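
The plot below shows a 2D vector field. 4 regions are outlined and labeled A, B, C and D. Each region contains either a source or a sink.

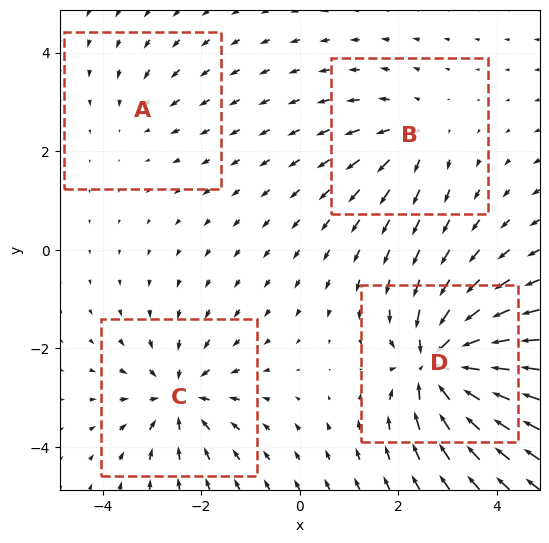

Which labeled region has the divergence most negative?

D

Divergence at each region's feature centre — A: about -2, B: about +4, C: about -5, D: about -9. Region D is most negative.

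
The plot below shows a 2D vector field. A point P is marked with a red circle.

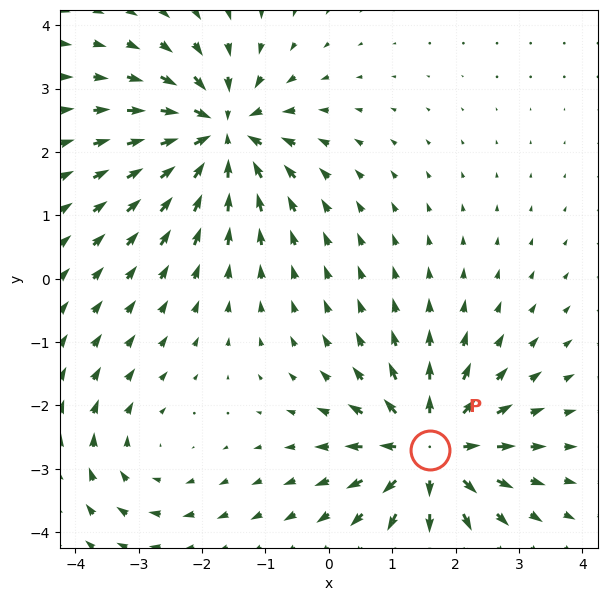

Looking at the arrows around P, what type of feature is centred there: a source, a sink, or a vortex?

source

At P (1.6, -2.7) the arrows spread outward. Divergence about +6, curl ≈0 — positive divergence with near-zero curl is a source.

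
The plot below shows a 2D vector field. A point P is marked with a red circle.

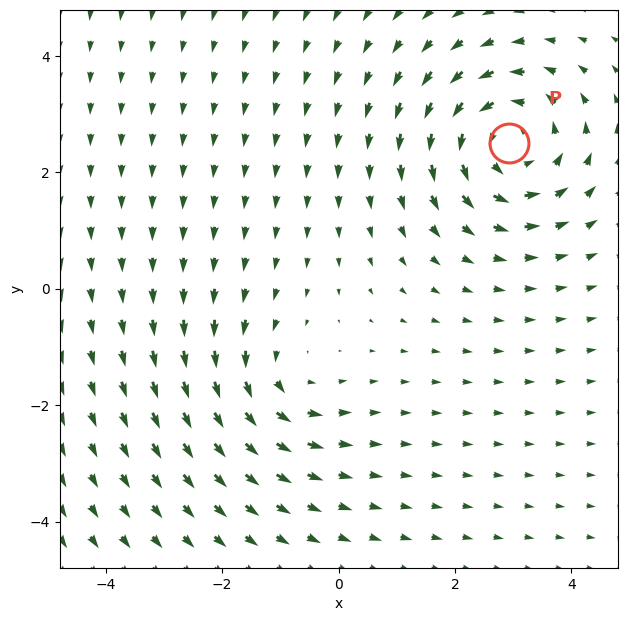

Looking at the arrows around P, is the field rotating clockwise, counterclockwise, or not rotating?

Near P at (2.9, 2.5) the arrows circulate counterclockwise. The curl (z-component) there is about +4; positive curl means counterclockwise rotation.

counterclockwise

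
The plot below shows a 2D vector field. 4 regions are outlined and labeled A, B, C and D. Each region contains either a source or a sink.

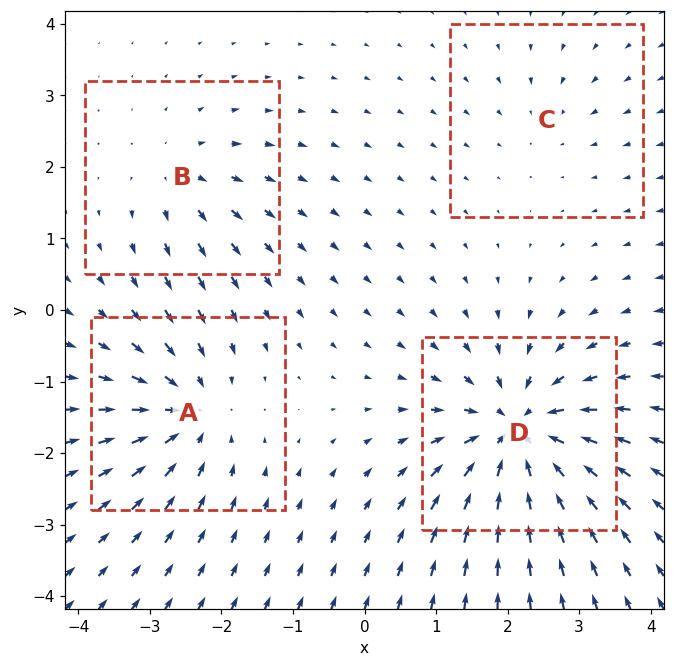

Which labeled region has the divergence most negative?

D

Divergence at each region's feature centre — A: about -6, B: about +4, C: about -3, D: about -9. Region D is most negative.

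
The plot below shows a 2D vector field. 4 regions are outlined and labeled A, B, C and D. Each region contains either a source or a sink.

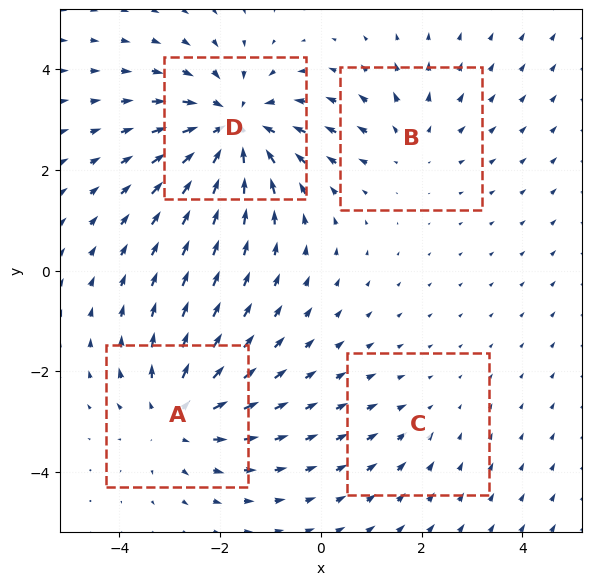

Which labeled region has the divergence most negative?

Divergence at each region's feature centre — A: about +4, B: about +3, C: about -2, D: about -6. Region D is most negative.

D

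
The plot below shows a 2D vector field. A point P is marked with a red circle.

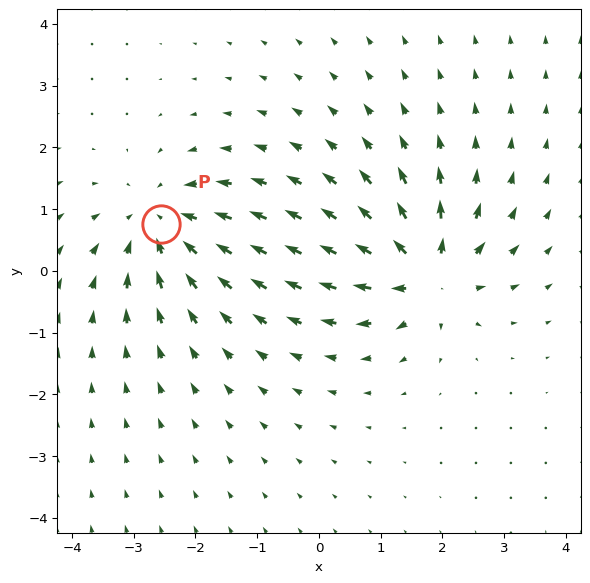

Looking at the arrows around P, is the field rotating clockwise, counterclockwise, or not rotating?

not rotating

Near P at (-2.6, 0.8) the arrows show no circulation. The curl there is ≈0.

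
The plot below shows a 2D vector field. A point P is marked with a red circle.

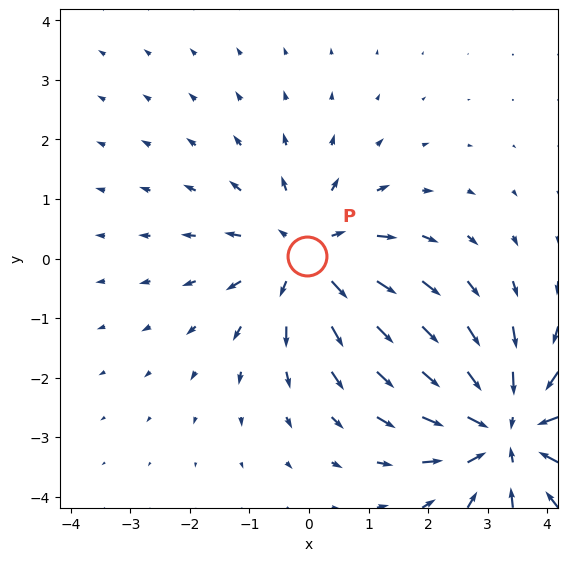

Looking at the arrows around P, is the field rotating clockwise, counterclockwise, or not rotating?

Near P at (-0.0, 0.0) the arrows show no circulation. The curl there is ≈0.

not rotating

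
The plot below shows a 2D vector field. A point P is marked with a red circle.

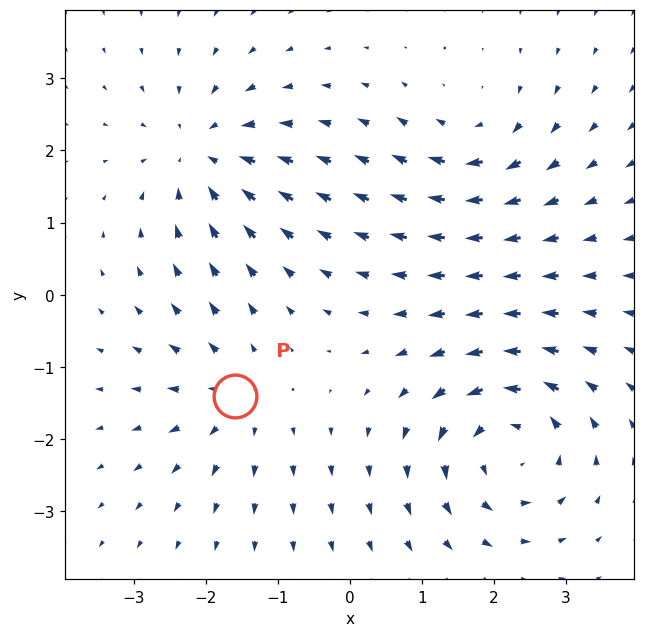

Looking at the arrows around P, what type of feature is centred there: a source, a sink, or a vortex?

source

At P (-1.6, -1.4) the arrows spread outward. Divergence about +3, curl ≈0 — positive divergence with near-zero curl is a source.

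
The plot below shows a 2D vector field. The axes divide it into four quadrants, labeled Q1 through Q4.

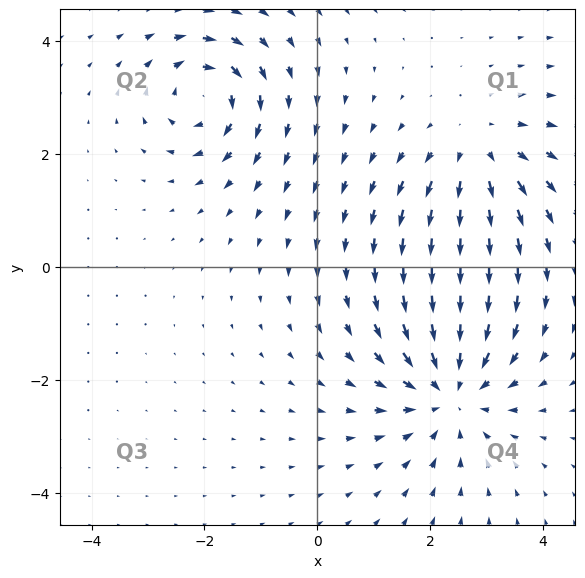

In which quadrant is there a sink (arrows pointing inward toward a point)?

Q4

The sink sits at approximately (2.4, -2.2), which lies in quadrant Q4. The divergence there is about -4, negative as expected for a sink.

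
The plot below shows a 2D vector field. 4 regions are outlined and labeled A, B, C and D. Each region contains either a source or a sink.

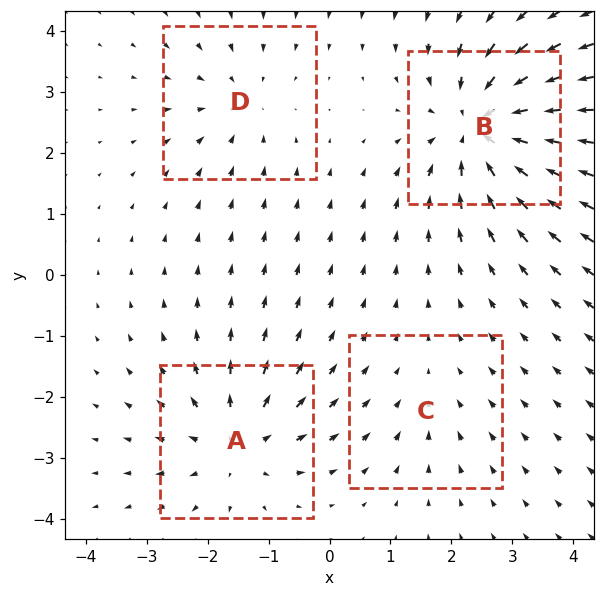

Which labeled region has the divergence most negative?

Divergence at each region's feature centre — A: about +5, B: about -7, C: about -2, D: about -3. Region B is most negative.

B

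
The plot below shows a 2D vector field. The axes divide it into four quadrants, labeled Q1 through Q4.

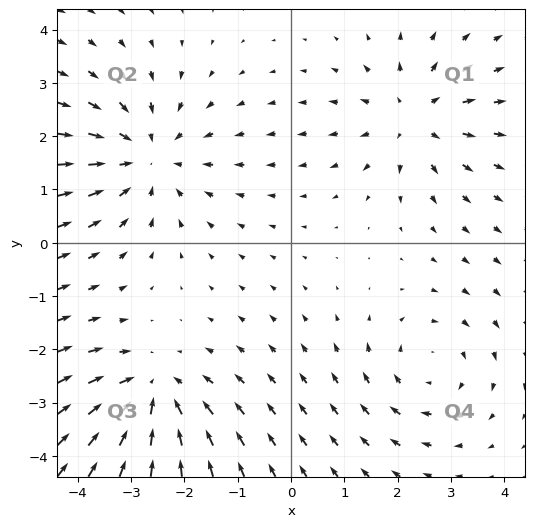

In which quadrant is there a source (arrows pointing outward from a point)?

The source sits at approximately (2.3, 2.3), which lies in quadrant Q1. The divergence there is about +4, positive as expected for a source.

Q1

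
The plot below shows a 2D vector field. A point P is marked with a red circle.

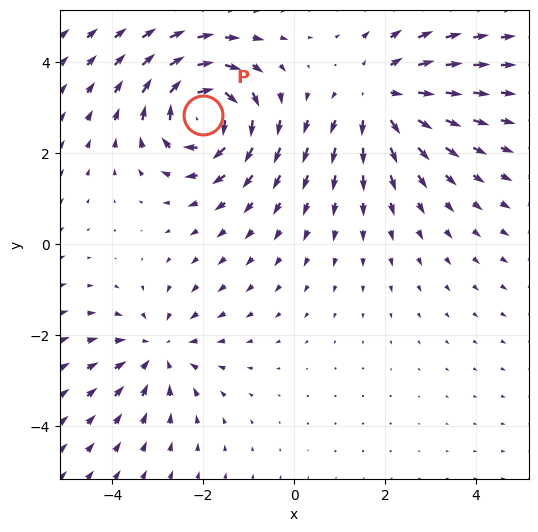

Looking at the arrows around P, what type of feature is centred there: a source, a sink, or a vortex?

vortex

At P (-2.0, 2.8) the arrows circulate clockwise. Divergence ≈0, curl about -5 — near-zero divergence with nonzero curl is a vortex.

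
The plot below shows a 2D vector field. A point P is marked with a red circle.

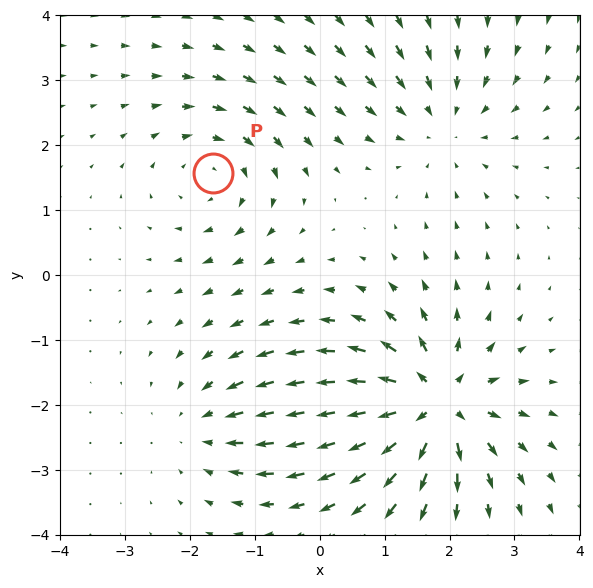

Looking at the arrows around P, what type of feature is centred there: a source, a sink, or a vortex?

vortex

At P (-1.6, 1.6) the arrows circulate clockwise. Divergence ≈0, curl about -3 — near-zero divergence with nonzero curl is a vortex.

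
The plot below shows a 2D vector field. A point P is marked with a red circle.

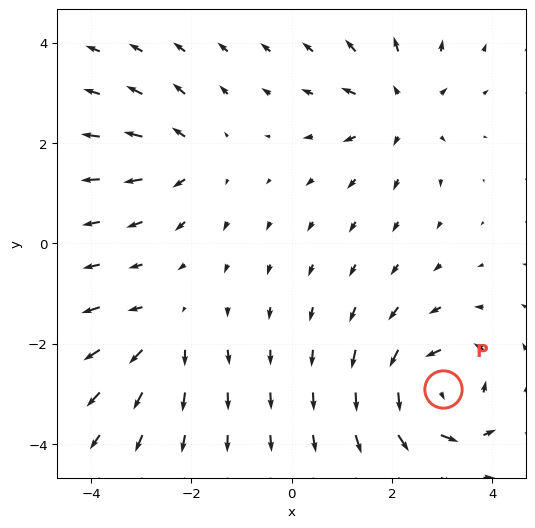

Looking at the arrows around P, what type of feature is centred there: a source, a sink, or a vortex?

vortex

At P (3.0, -2.9) the arrows circulate counterclockwise. Divergence ≈0, curl about +6 — near-zero divergence with nonzero curl is a vortex.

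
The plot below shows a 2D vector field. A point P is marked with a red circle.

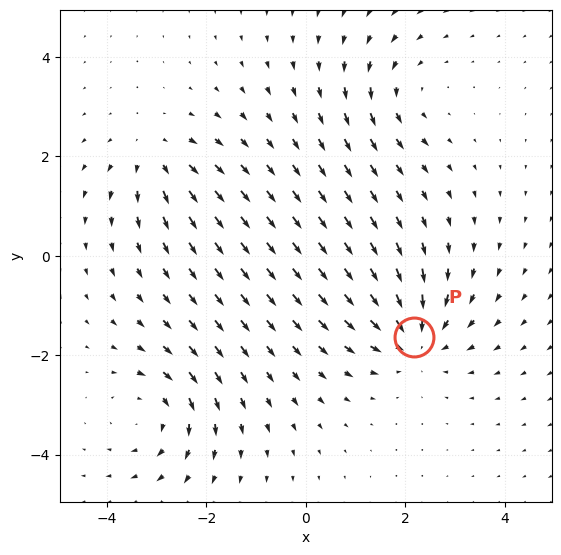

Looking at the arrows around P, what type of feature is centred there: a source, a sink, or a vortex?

At P (2.2, -1.6) the arrows converge inward. Divergence about -4, curl ≈0 — negative divergence with near-zero curl is a sink.

sink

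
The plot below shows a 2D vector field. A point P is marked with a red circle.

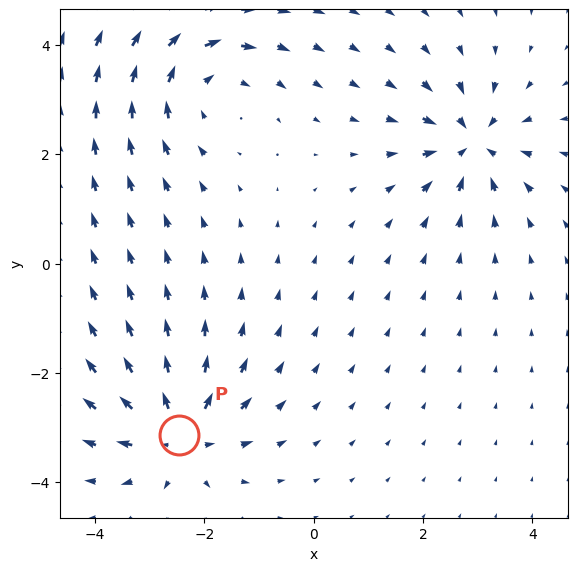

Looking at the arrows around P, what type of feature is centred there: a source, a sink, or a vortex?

At P (-2.5, -3.1) the arrows spread outward. Divergence about +5, curl ≈0 — positive divergence with near-zero curl is a source.

source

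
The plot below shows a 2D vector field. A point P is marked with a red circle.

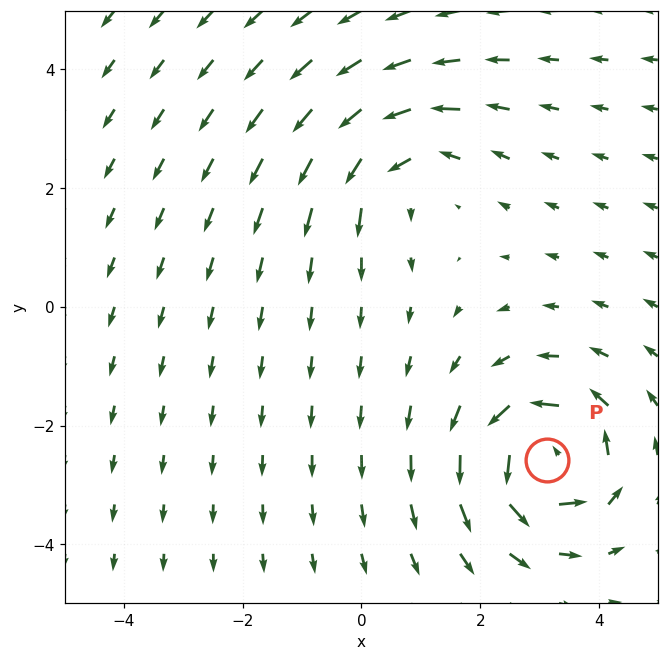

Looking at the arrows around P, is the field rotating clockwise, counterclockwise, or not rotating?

Near P at (3.1, -2.6) the arrows circulate counterclockwise. The curl (z-component) there is about +5; positive curl means counterclockwise rotation.

counterclockwise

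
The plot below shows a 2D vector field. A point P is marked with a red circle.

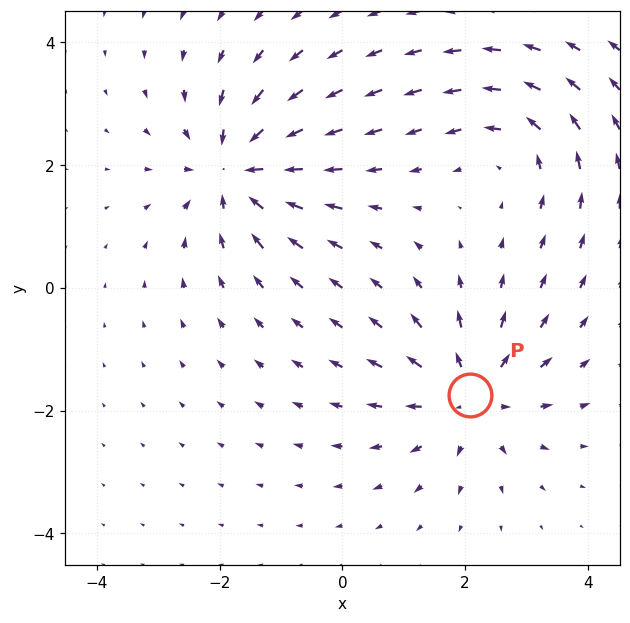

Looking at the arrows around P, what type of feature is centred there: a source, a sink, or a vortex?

source

At P (2.1, -1.7) the arrows spread outward. Divergence about +5, curl ≈0 — positive divergence with near-zero curl is a source.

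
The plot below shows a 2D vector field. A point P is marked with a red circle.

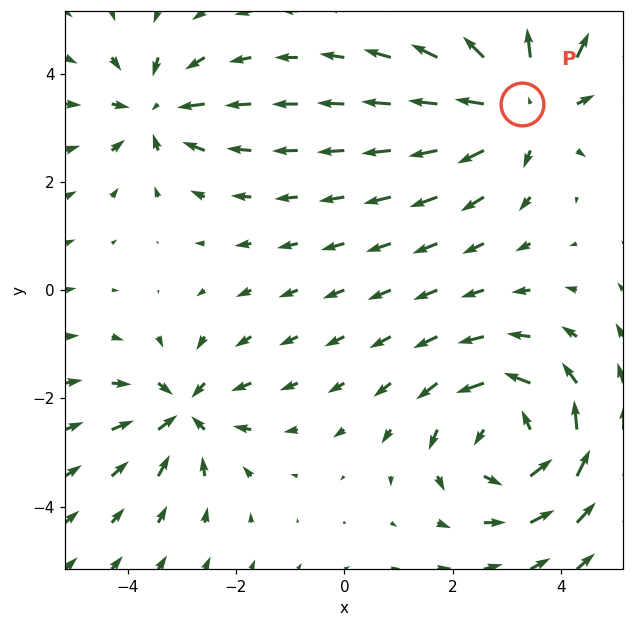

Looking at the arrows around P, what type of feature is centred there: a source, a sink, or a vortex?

source

At P (3.3, 3.4) the arrows spread outward. Divergence about +4, curl ≈0 — positive divergence with near-zero curl is a source.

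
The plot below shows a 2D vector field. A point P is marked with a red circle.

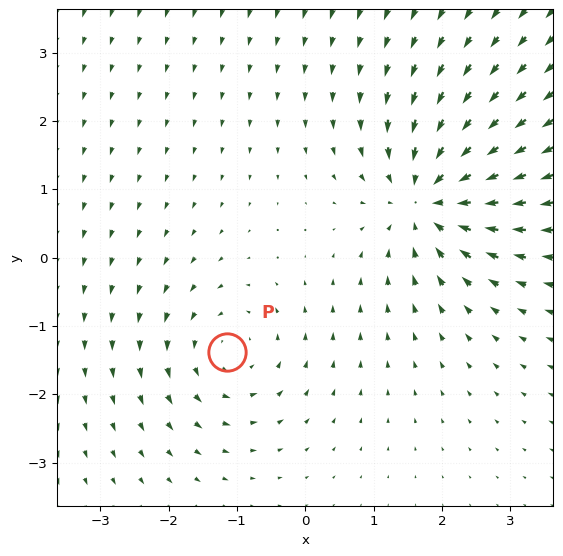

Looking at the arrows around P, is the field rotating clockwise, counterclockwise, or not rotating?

Near P at (-1.1, -1.4) the arrows circulate counterclockwise. The curl (z-component) there is about +3; positive curl means counterclockwise rotation.

counterclockwise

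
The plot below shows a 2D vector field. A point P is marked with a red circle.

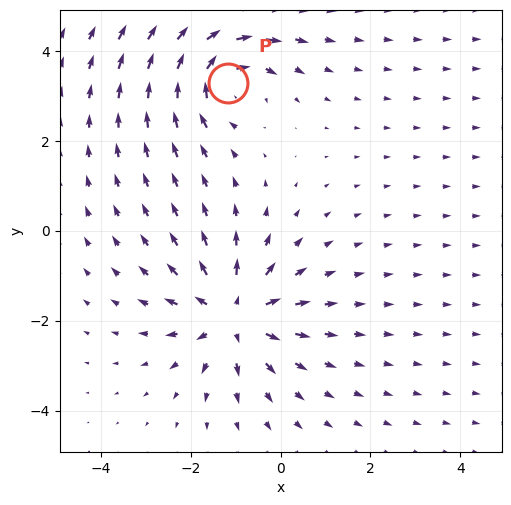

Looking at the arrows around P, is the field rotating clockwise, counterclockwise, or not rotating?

clockwise

Near P at (-1.2, 3.3) the arrows circulate clockwise. The curl (z-component) there is about -3; negative curl means clockwise rotation.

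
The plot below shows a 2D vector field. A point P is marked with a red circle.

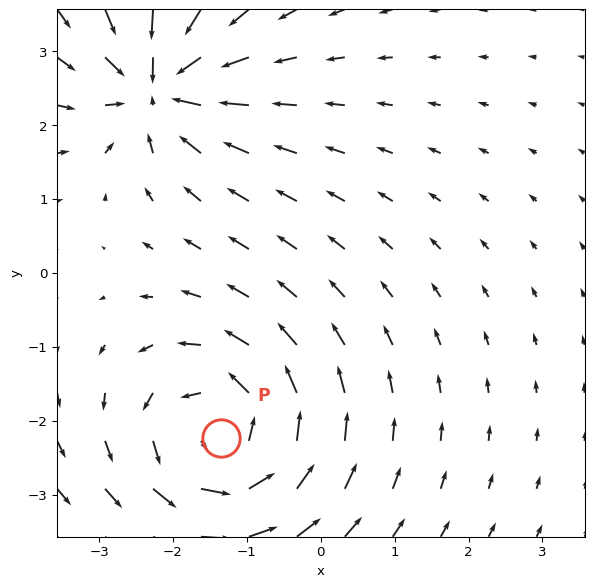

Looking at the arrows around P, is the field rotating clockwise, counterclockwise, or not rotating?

Near P at (-1.4, -2.2) the arrows circulate counterclockwise. The curl (z-component) there is about +5; positive curl means counterclockwise rotation.

counterclockwise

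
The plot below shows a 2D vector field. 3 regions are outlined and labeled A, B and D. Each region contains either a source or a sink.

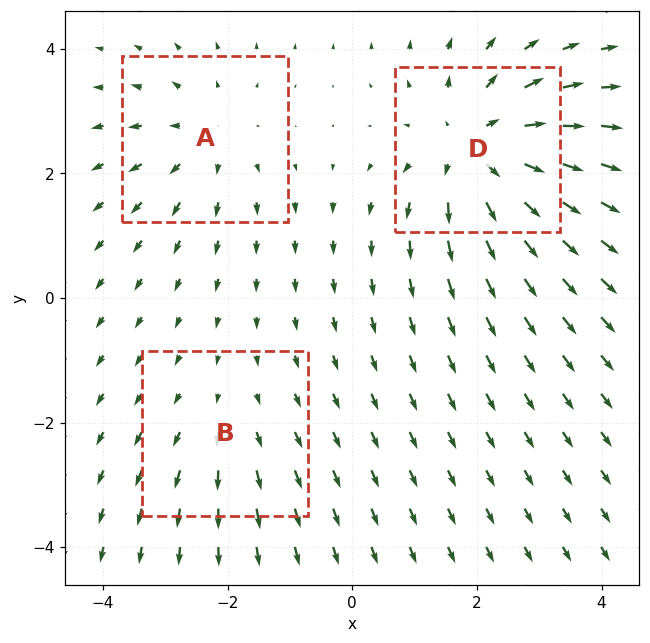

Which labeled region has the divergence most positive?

D

Divergence at each region's feature centre — A: about +3, B: about +2, D: about +5. Region D is most positive.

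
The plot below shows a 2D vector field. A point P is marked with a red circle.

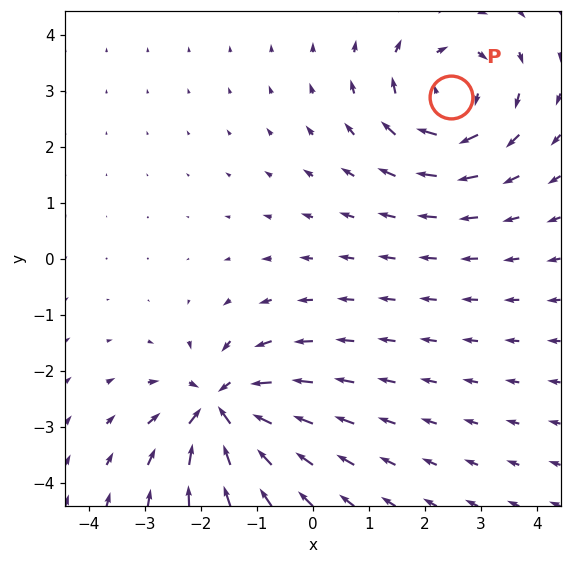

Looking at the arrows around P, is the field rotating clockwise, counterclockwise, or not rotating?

Near P at (2.5, 2.9) the arrows circulate clockwise. The curl (z-component) there is about -5; negative curl means clockwise rotation.

clockwise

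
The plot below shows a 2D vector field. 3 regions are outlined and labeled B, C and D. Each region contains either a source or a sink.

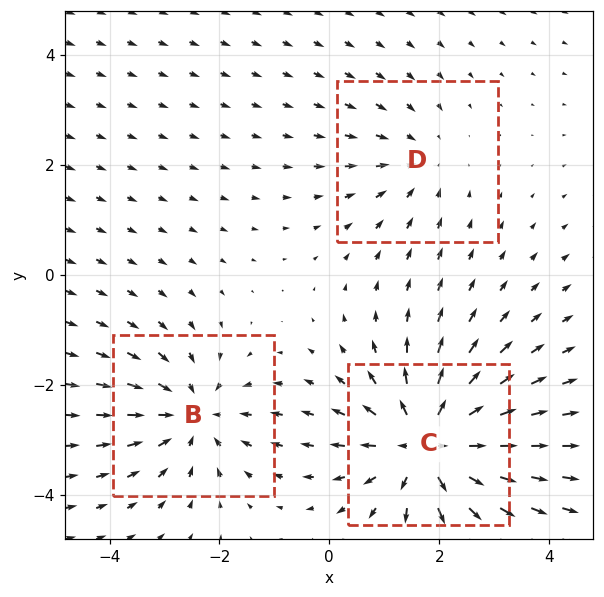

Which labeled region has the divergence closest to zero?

Divergence at each region's feature centre — B: about -3, C: about +4, D: about -2. Region D is closest to zero.

D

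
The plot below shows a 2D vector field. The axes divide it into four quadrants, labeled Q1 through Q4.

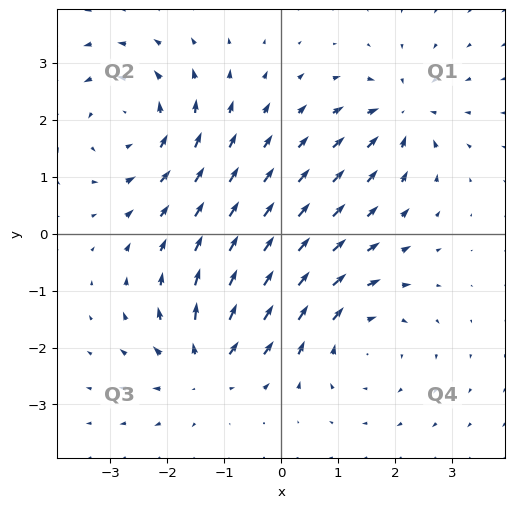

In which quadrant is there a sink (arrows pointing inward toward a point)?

The sink sits at approximately (2.1, 2.1), which lies in quadrant Q1. The divergence there is about -5, negative as expected for a sink.

Q1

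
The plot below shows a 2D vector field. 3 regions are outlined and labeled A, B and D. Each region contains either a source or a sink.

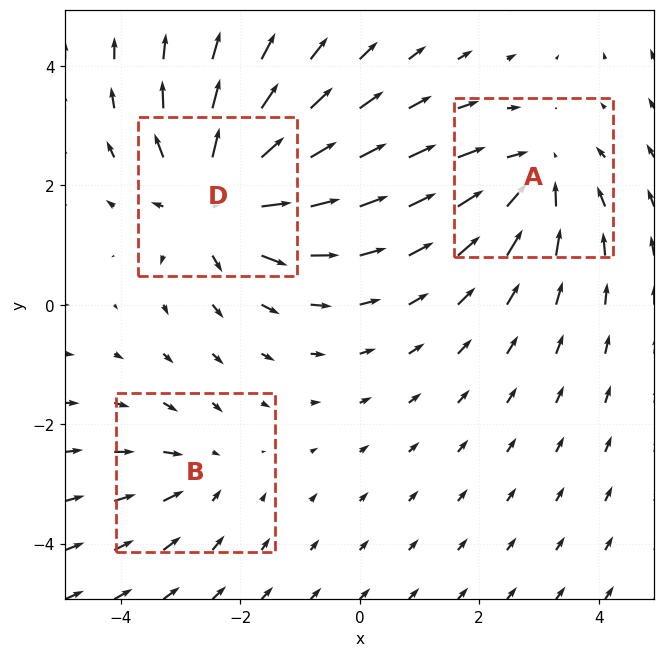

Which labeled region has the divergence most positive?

D

Divergence at each region's feature centre — A: about -3, B: about -2, D: about +5. Region D is most positive.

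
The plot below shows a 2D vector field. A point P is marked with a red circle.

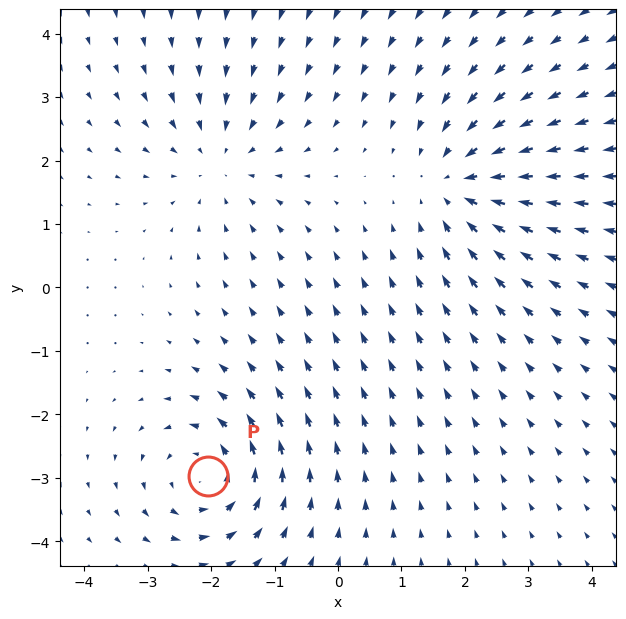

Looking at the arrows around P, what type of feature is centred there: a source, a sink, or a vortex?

At P (-2.1, -3.0) the arrows circulate counterclockwise. Divergence ≈0, curl about +5 — near-zero divergence with nonzero curl is a vortex.

vortex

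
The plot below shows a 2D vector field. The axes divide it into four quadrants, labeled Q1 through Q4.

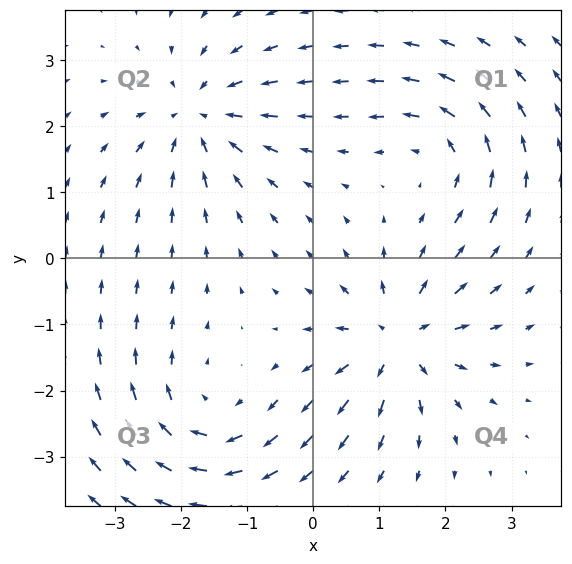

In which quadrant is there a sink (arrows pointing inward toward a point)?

Q2

The sink sits at approximately (-1.7, 2.2), which lies in quadrant Q2. The divergence there is about -5, negative as expected for a sink.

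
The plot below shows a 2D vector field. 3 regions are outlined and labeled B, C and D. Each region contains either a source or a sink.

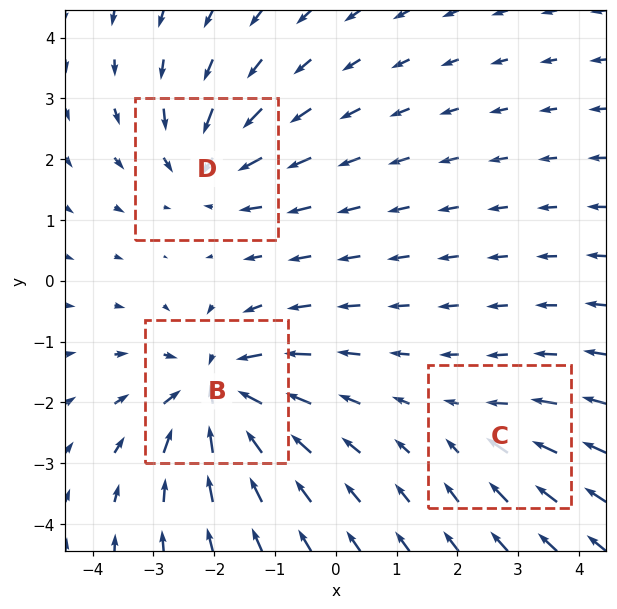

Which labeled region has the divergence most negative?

Divergence at each region's feature centre — B: about -5, C: about -2, D: about -4. Region B is most negative.

B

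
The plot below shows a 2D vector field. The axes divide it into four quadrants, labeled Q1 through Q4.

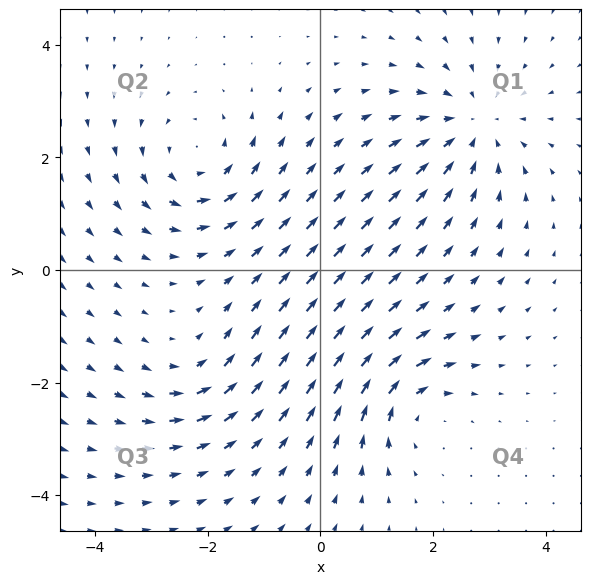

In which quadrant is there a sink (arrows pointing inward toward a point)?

Q1

The sink sits at approximately (2.7, 2.5), which lies in quadrant Q1. The divergence there is about -4, negative as expected for a sink.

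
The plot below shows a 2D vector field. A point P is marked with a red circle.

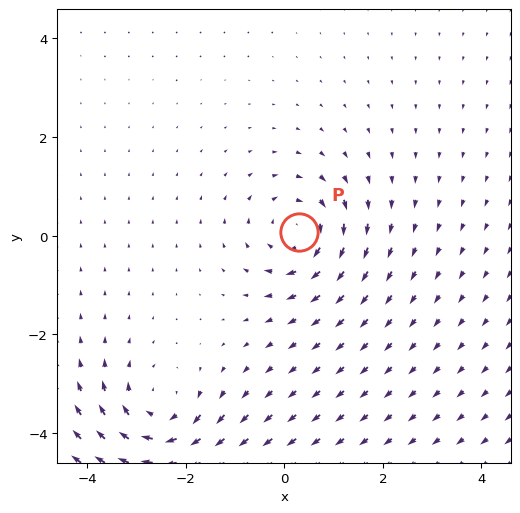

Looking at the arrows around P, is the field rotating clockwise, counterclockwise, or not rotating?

Near P at (0.3, 0.1) the arrows circulate clockwise. The curl (z-component) there is about -5; negative curl means clockwise rotation.

clockwise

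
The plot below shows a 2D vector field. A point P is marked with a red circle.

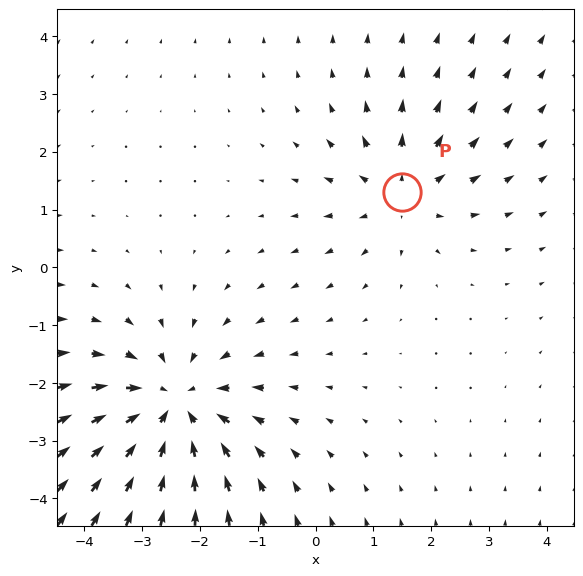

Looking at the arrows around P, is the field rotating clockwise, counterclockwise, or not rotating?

Near P at (1.5, 1.3) the arrows show no circulation. The curl there is ≈0.

not rotating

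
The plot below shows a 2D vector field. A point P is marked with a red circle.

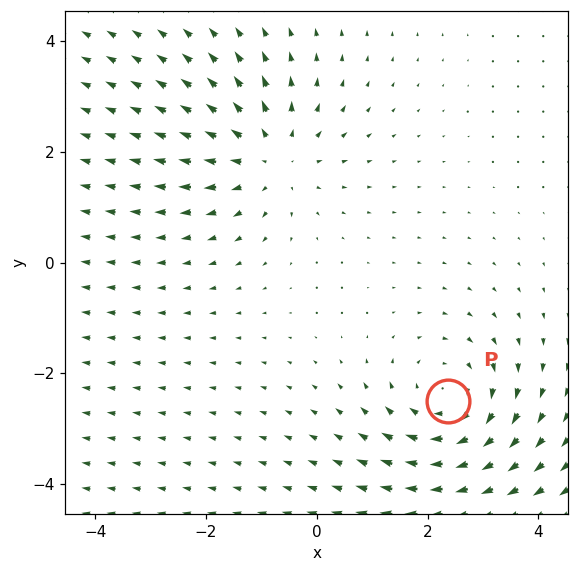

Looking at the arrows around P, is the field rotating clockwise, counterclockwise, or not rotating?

clockwise

Near P at (2.4, -2.5) the arrows circulate clockwise. The curl (z-component) there is about -4; negative curl means clockwise rotation.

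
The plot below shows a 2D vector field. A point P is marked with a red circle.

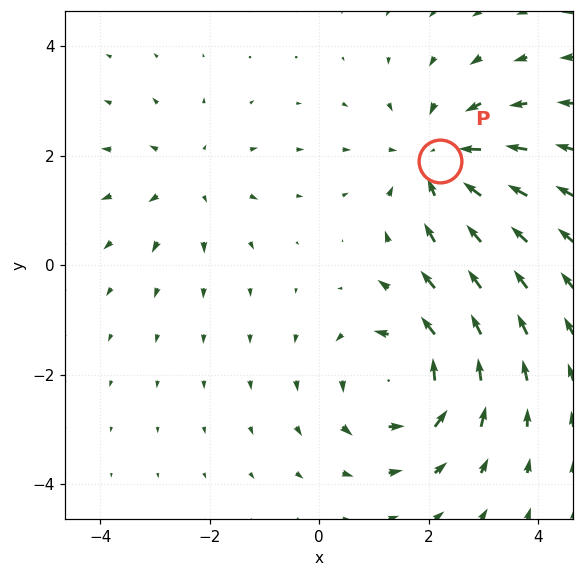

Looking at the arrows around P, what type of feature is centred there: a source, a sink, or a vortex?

sink

At P (2.2, 1.9) the arrows converge inward. Divergence about -3, curl ≈0 — negative divergence with near-zero curl is a sink.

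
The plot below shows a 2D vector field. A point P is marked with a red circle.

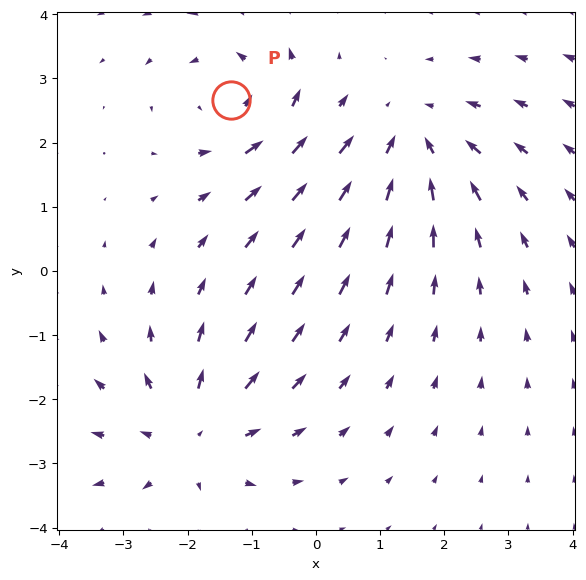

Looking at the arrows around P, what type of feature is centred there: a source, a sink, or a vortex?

At P (-1.3, 2.7) the arrows circulate counterclockwise. Divergence ≈0, curl about +4 — near-zero divergence with nonzero curl is a vortex.

vortex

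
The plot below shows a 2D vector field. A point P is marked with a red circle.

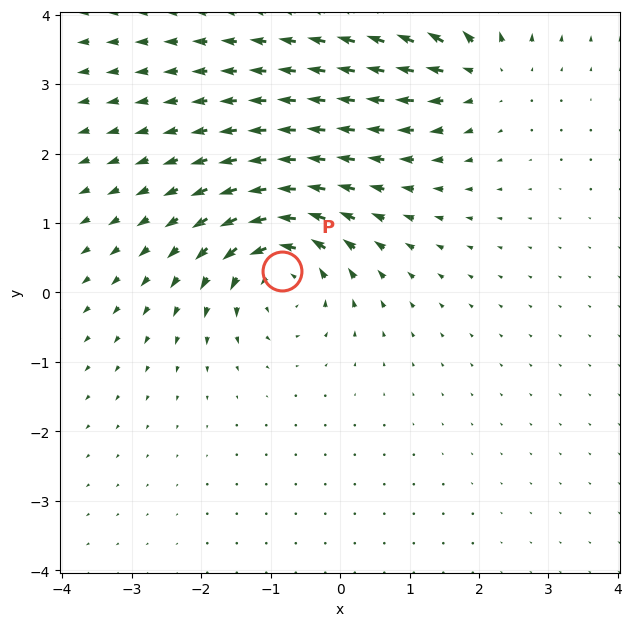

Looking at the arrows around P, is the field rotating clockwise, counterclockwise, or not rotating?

Near P at (-0.8, 0.3) the arrows circulate counterclockwise. The curl (z-component) there is about +6; positive curl means counterclockwise rotation.

counterclockwise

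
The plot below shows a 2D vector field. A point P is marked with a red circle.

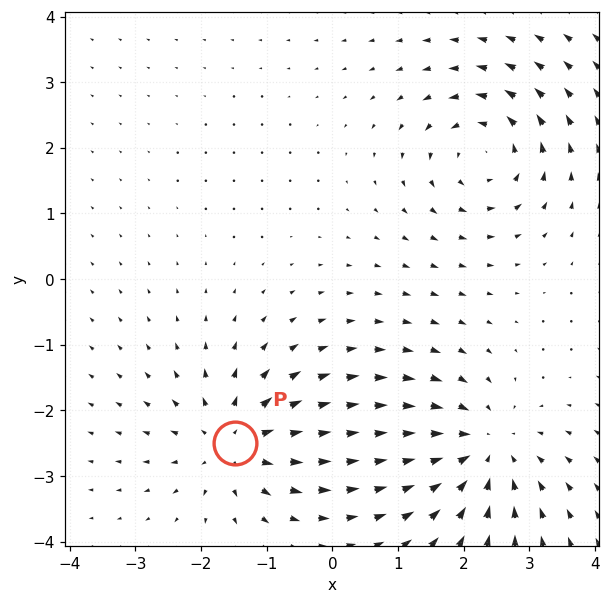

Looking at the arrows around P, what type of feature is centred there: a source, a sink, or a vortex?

At P (-1.5, -2.5) the arrows spread outward. Divergence about +5, curl ≈0 — positive divergence with near-zero curl is a source.

source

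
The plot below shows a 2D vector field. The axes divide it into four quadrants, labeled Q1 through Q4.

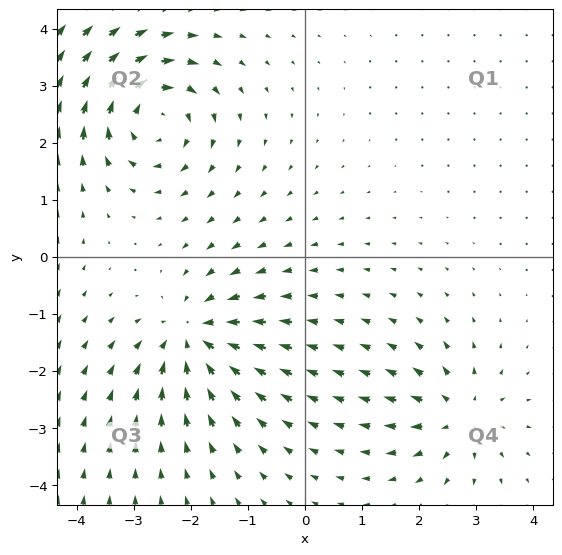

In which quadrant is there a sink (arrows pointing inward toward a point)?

Q3

The sink sits at approximately (-1.9, -1.4), which lies in quadrant Q3. The divergence there is about -5, negative as expected for a sink.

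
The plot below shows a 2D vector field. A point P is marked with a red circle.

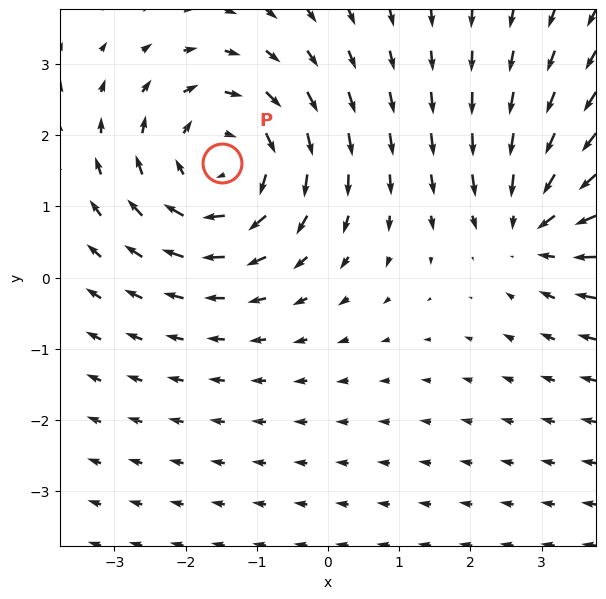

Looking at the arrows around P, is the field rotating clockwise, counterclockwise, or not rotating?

Near P at (-1.5, 1.6) the arrows circulate clockwise. The curl (z-component) there is about -4; negative curl means clockwise rotation.

clockwise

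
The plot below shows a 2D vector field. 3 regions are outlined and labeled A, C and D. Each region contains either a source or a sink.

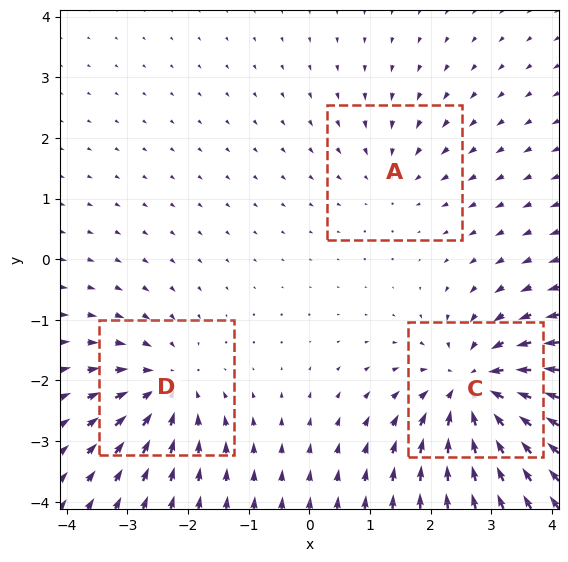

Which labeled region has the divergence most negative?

Divergence at each region's feature centre — A: about -2, C: about -5, D: about -4. Region C is most negative.

C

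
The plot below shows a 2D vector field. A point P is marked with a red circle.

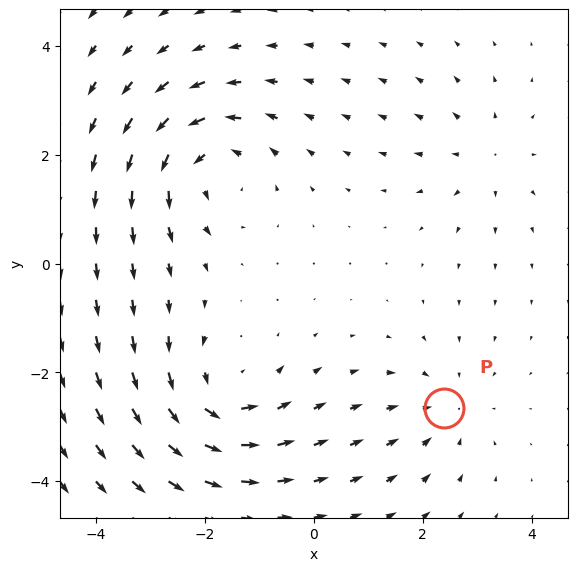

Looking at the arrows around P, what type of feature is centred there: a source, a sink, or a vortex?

At P (2.4, -2.7) the arrows converge inward. Divergence about -3, curl ≈0 — negative divergence with near-zero curl is a sink.

sink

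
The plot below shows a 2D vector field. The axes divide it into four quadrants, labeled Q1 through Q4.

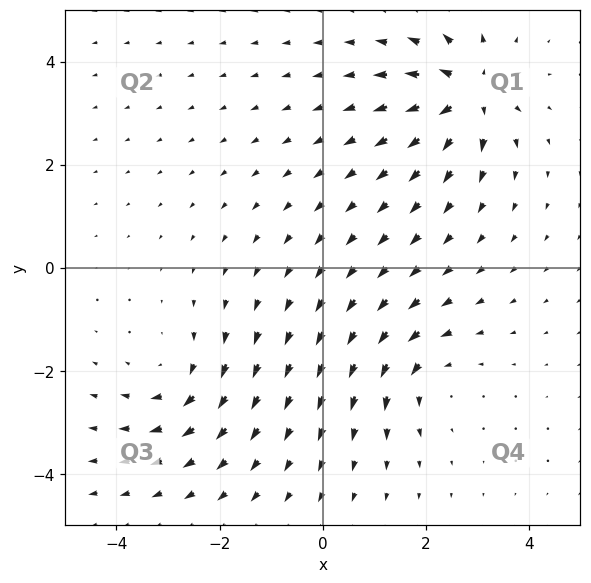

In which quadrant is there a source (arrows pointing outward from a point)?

The source sits at approximately (2.8, 3.4), which lies in quadrant Q1. The divergence there is about +7, positive as expected for a source.

Q1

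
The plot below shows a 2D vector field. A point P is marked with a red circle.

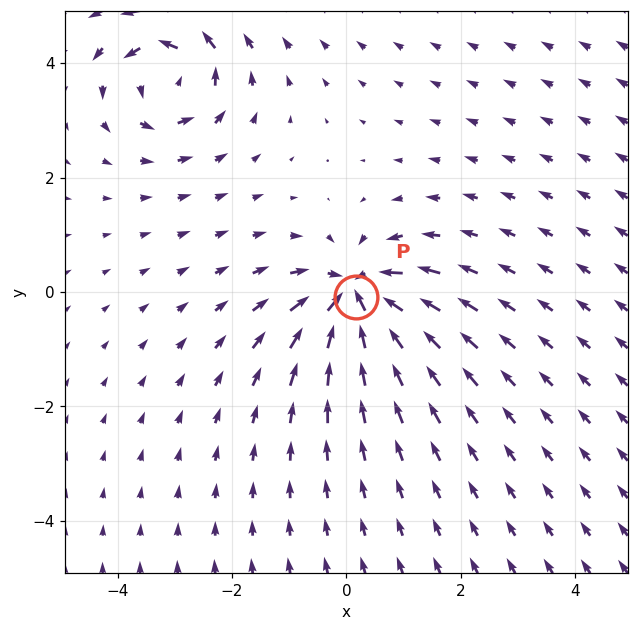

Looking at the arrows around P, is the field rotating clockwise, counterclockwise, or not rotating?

Near P at (0.2, -0.1) the arrows show no circulation. The curl there is ≈0.

not rotating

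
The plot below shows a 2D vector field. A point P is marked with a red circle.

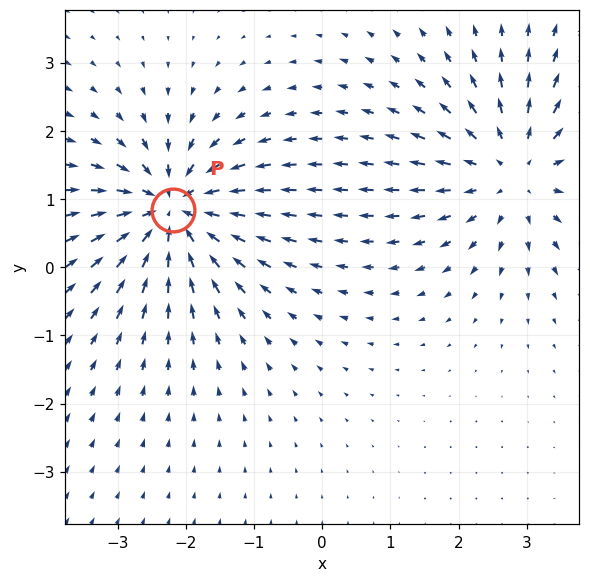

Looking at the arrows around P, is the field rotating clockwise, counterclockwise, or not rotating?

not rotating

Near P at (-2.2, 0.8) the arrows show no circulation. The curl there is ≈0.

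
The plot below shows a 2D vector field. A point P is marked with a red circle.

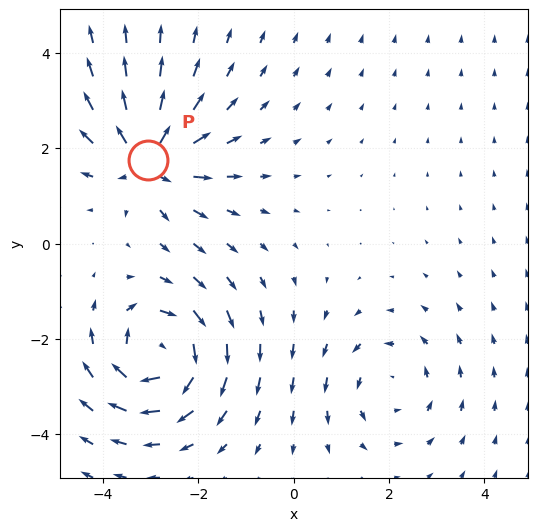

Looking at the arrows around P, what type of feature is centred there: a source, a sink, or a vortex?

source

At P (-3.1, 1.8) the arrows spread outward. Divergence about +5, curl ≈0 — positive divergence with near-zero curl is a source.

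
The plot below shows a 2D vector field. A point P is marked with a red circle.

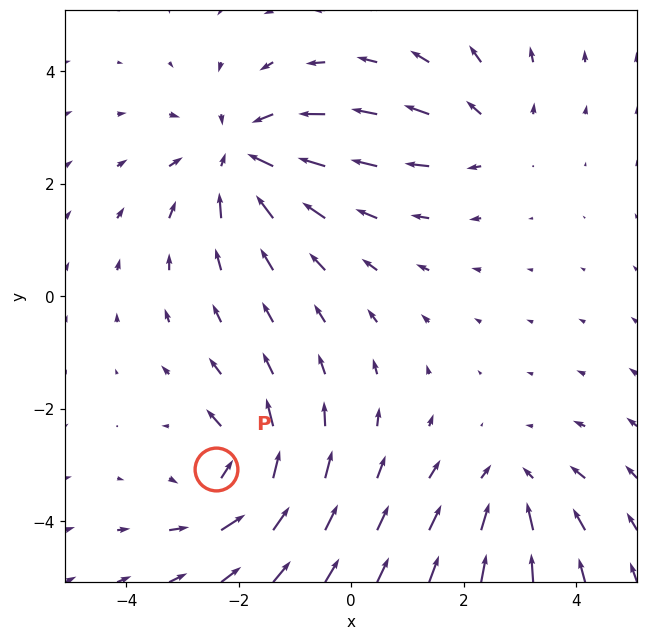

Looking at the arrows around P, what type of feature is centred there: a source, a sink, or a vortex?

At P (-2.4, -3.1) the arrows circulate counterclockwise. Divergence ≈0, curl about +5 — near-zero divergence with nonzero curl is a vortex.

vortex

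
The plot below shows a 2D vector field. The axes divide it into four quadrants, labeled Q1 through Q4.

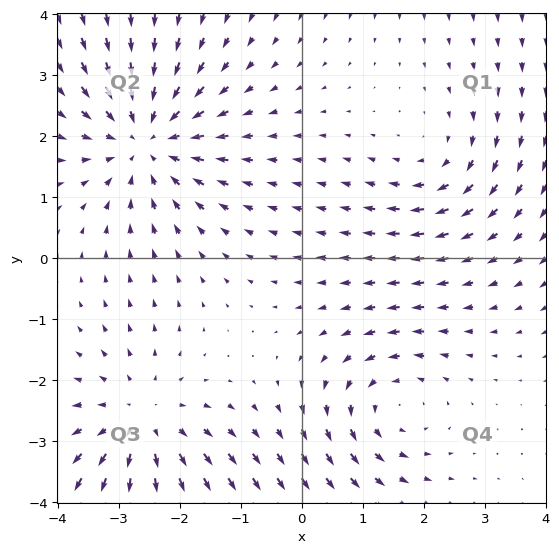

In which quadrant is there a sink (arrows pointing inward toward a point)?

Q2

The sink sits at approximately (-2.5, 1.9), which lies in quadrant Q2. The divergence there is about -4, negative as expected for a sink.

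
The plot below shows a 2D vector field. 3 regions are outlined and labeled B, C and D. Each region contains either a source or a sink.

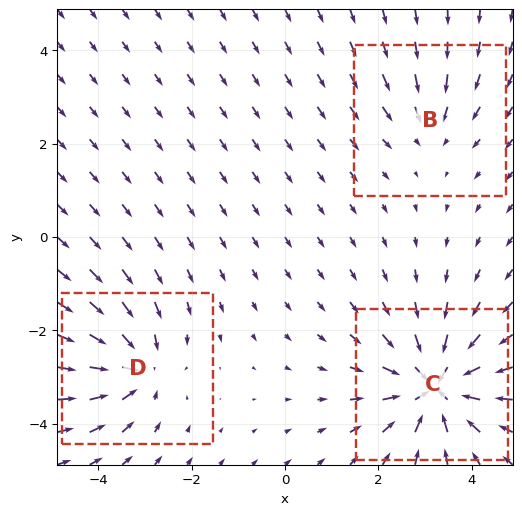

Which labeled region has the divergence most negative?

Divergence at each region's feature centre — B: about -2, C: about -6, D: about -4. Region C is most negative.

C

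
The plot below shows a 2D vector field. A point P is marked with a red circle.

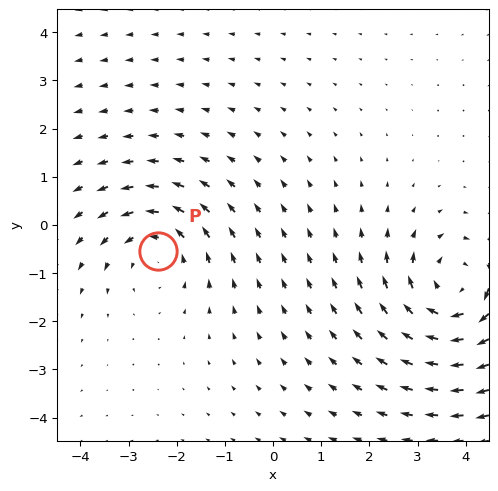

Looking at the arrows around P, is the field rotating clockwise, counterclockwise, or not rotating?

Near P at (-2.4, -0.5) the arrows circulate counterclockwise. The curl (z-component) there is about +2; positive curl means counterclockwise rotation.

counterclockwise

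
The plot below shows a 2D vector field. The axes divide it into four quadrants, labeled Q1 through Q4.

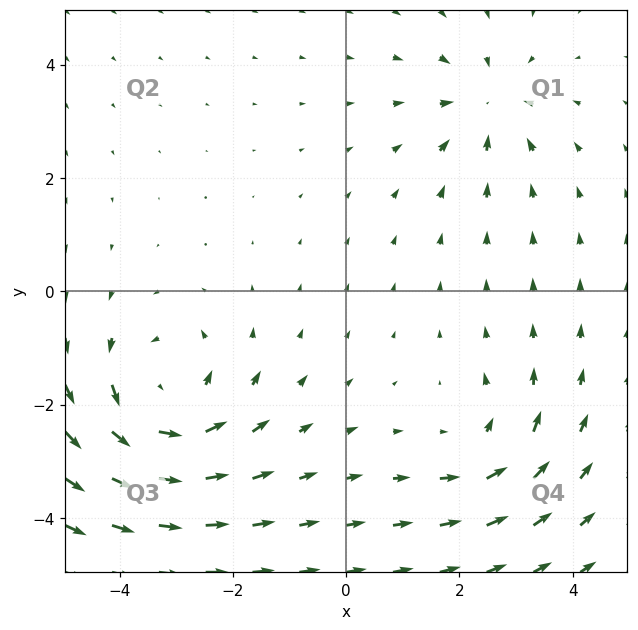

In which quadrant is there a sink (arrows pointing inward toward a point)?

The sink sits at approximately (2.5, 3.3), which lies in quadrant Q1. The divergence there is about -3, negative as expected for a sink.

Q1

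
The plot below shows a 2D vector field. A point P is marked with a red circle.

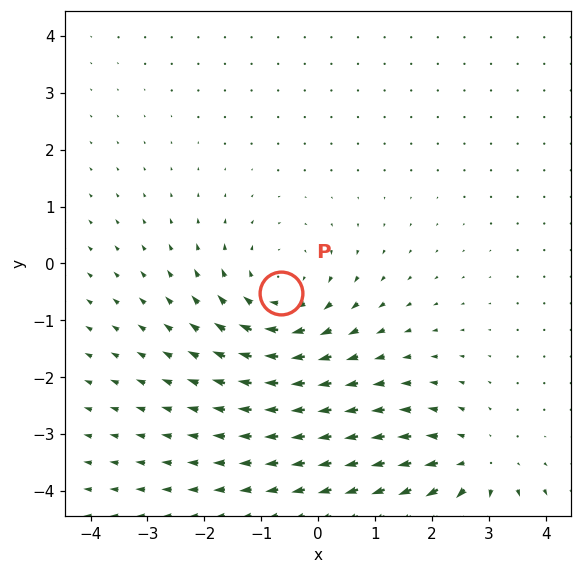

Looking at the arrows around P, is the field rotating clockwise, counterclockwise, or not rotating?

Near P at (-0.7, -0.5) the arrows circulate clockwise. The curl (z-component) there is about -2; negative curl means clockwise rotation.

clockwise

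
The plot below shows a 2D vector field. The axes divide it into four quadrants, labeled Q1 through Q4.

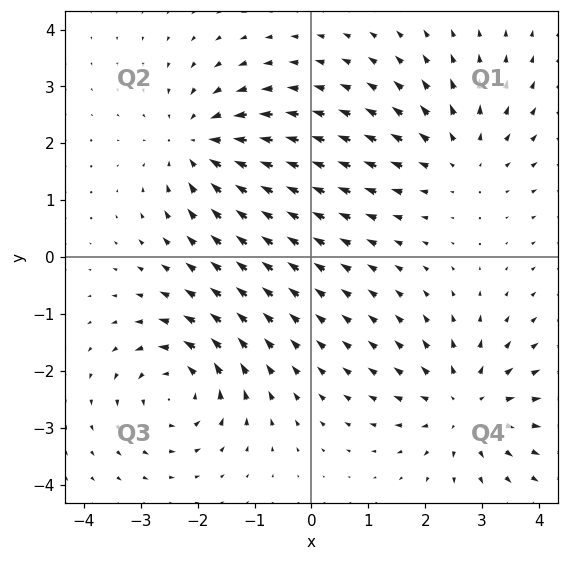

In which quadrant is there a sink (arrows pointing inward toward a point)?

The sink sits at approximately (-2.0, 2.0), which lies in quadrant Q2. The divergence there is about -5, negative as expected for a sink.

Q2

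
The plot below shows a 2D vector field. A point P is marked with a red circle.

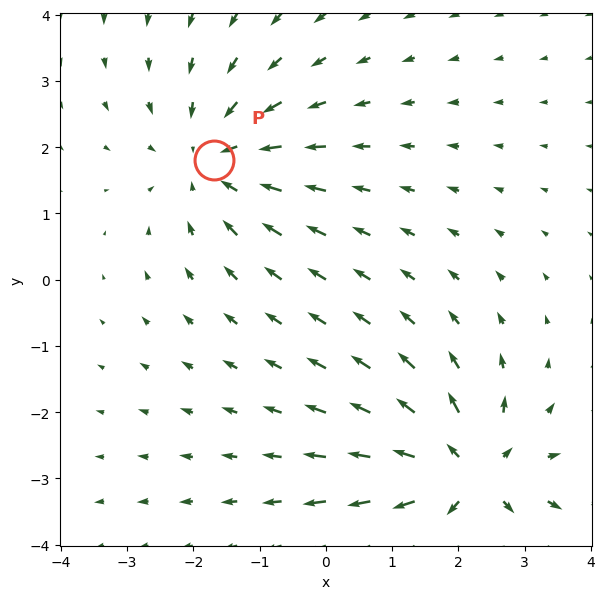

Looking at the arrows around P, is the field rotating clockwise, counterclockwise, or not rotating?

Near P at (-1.7, 1.8) the arrows show no circulation. The curl there is ≈0.

not rotating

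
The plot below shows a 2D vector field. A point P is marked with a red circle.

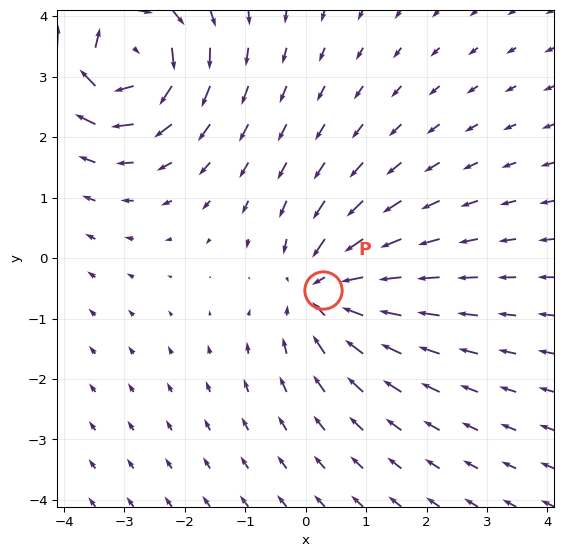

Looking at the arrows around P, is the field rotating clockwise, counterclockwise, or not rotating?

not rotating

Near P at (0.3, -0.5) the arrows show no circulation. The curl there is ≈0.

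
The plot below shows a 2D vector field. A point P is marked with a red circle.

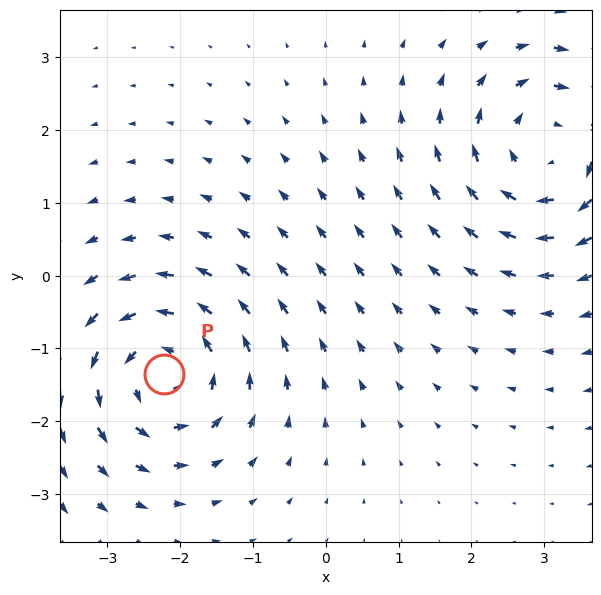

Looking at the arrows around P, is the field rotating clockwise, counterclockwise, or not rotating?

counterclockwise

Near P at (-2.2, -1.3) the arrows circulate counterclockwise. The curl (z-component) there is about +4; positive curl means counterclockwise rotation.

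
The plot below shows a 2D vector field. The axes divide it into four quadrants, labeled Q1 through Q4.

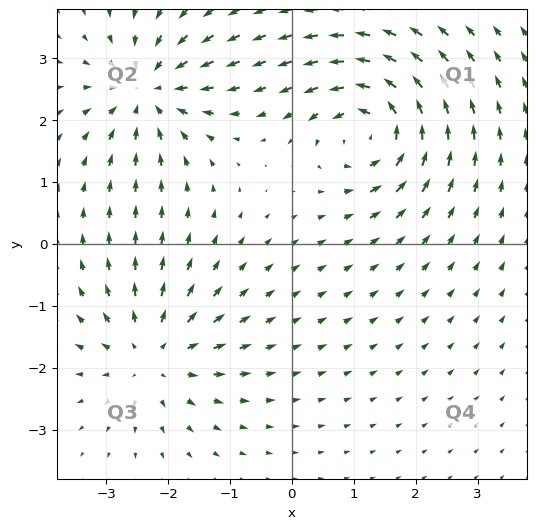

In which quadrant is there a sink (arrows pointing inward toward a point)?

The sink sits at approximately (-2.3, 2.5), which lies in quadrant Q2. The divergence there is about -6, negative as expected for a sink.

Q2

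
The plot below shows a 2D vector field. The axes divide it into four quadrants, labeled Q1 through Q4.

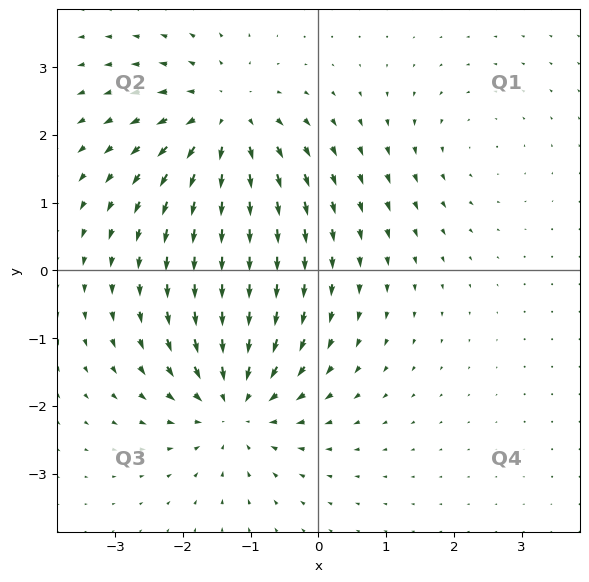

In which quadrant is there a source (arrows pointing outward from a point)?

Q2

The source sits at approximately (-1.4, 2.2), which lies in quadrant Q2. The divergence there is about +5, positive as expected for a source.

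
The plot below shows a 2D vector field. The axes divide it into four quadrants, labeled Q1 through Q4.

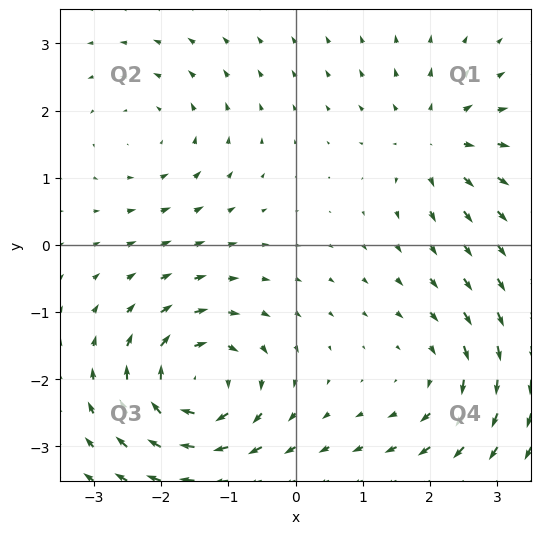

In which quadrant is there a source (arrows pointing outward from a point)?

The source sits at approximately (2.1, 1.5), which lies in quadrant Q1. The divergence there is about +4, positive as expected for a source.

Q1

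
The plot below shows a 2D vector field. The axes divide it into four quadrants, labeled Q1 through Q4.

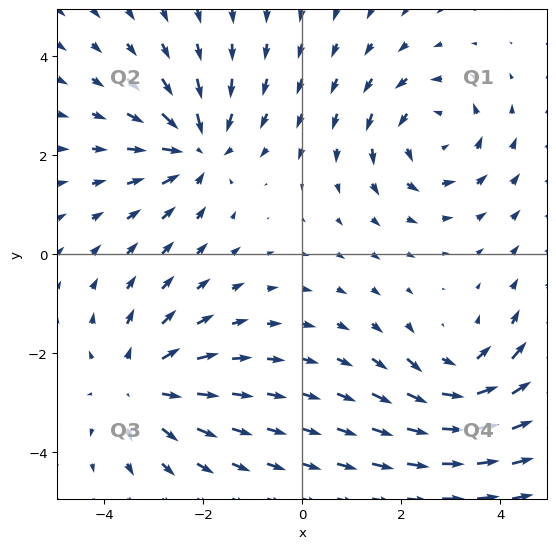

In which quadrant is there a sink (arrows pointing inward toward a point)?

The sink sits at approximately (-2.1, 2.1), which lies in quadrant Q2. The divergence there is about -5, negative as expected for a sink.

Q2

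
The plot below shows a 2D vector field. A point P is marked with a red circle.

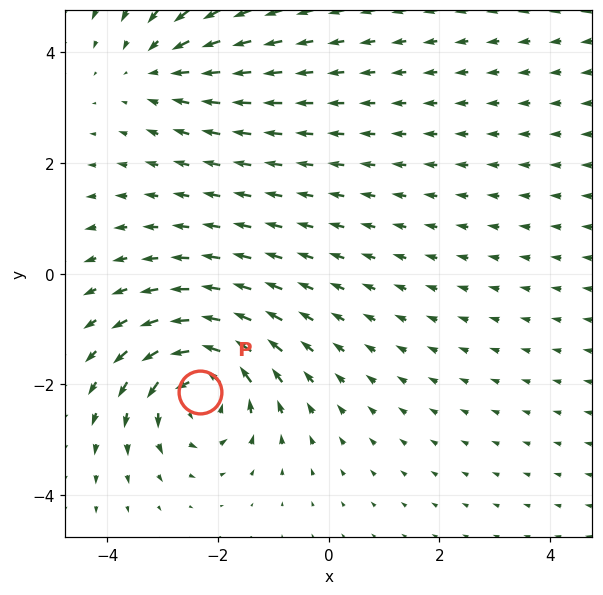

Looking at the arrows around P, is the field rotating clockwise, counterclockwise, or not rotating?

counterclockwise

Near P at (-2.3, -2.1) the arrows circulate counterclockwise. The curl (z-component) there is about +5; positive curl means counterclockwise rotation.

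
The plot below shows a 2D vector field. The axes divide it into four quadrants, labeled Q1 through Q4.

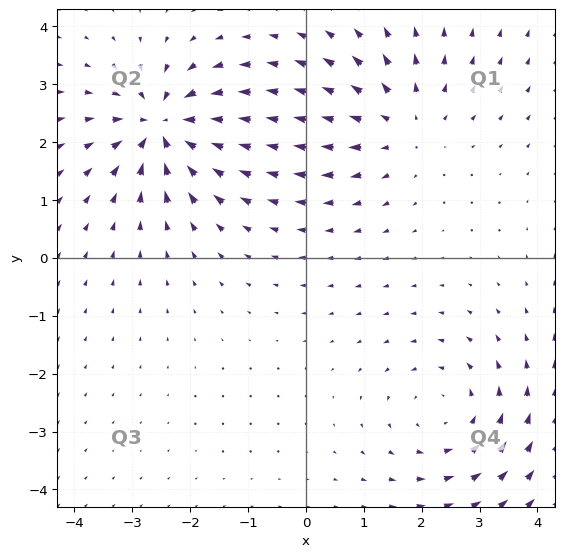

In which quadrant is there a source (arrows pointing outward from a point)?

The source sits at approximately (1.7, 2.3), which lies in quadrant Q1. The divergence there is about +3, positive as expected for a source.

Q1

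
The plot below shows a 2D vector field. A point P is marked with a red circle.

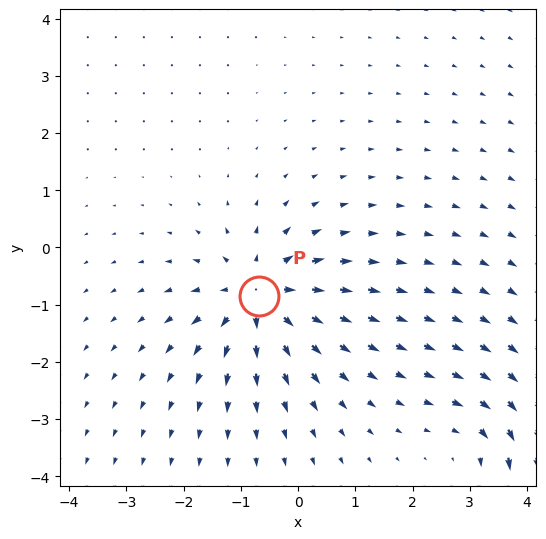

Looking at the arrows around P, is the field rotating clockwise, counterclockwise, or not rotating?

not rotating

Near P at (-0.7, -0.9) the arrows show no circulation. The curl there is ≈0.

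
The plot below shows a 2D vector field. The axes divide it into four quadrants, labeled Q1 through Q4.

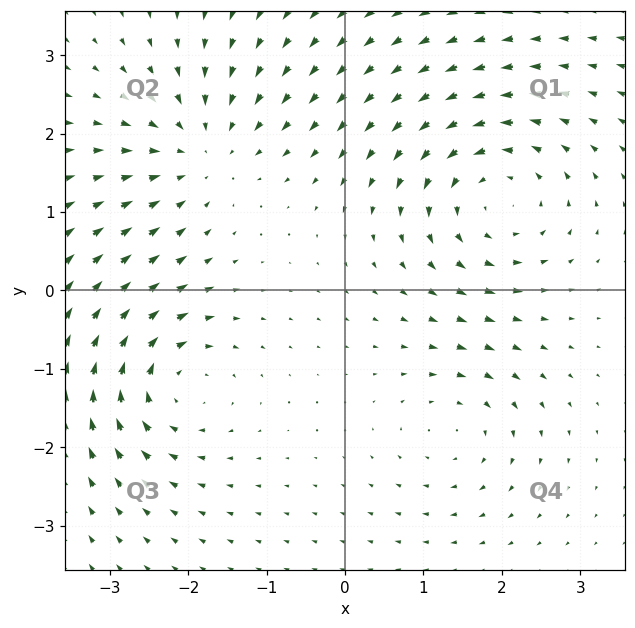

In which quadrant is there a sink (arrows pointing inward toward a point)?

The sink sits at approximately (-1.8, 1.8), which lies in quadrant Q2. The divergence there is about -4, negative as expected for a sink.

Q2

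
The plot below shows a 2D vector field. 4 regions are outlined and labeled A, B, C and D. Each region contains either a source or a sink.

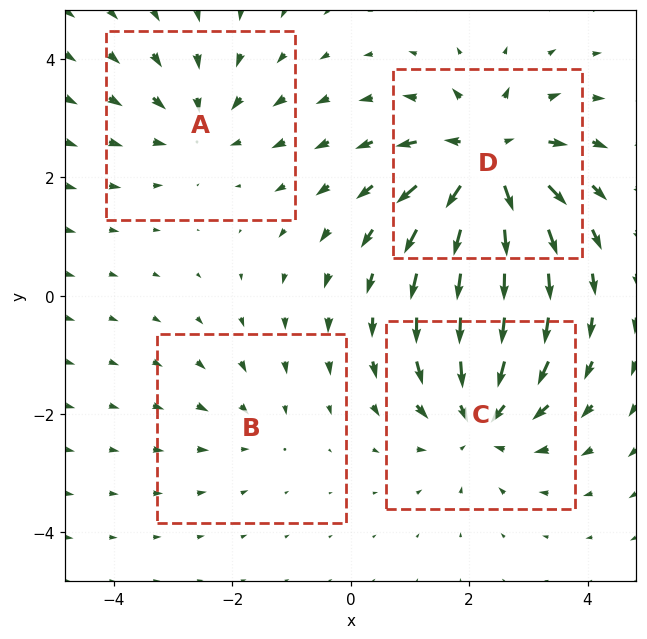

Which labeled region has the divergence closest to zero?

Divergence at each region's feature centre — A: about -4, B: about -2, C: about -6, D: about +7. Region B is closest to zero.

B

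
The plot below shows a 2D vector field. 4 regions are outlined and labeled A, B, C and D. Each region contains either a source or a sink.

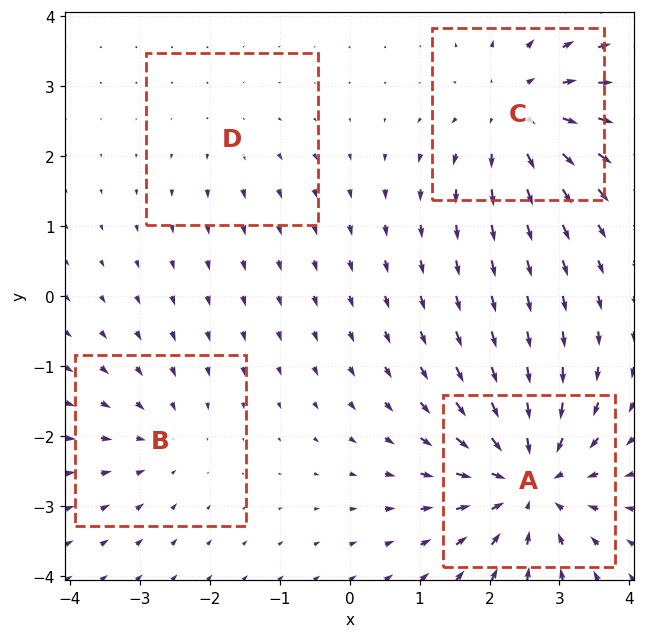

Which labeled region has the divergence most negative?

A

Divergence at each region's feature centre — A: about -7, B: about -3, C: about +5, D: about +2. Region A is most negative.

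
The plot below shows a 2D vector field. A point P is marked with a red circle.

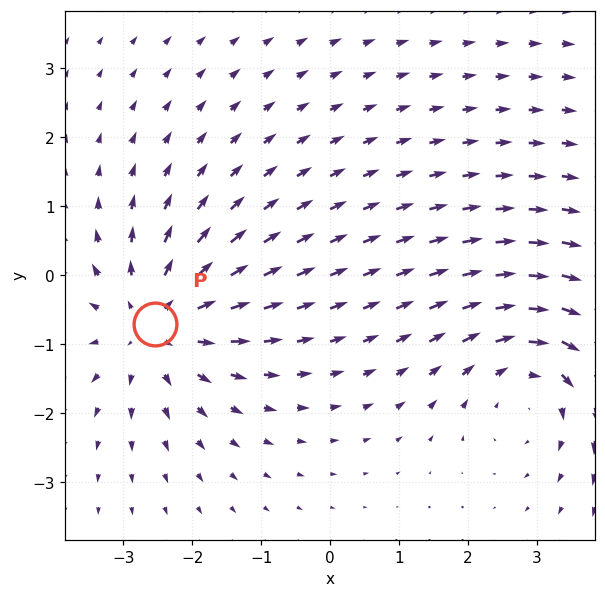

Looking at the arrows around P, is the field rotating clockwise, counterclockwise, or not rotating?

not rotating

Near P at (-2.5, -0.7) the arrows show no circulation. The curl there is ≈0.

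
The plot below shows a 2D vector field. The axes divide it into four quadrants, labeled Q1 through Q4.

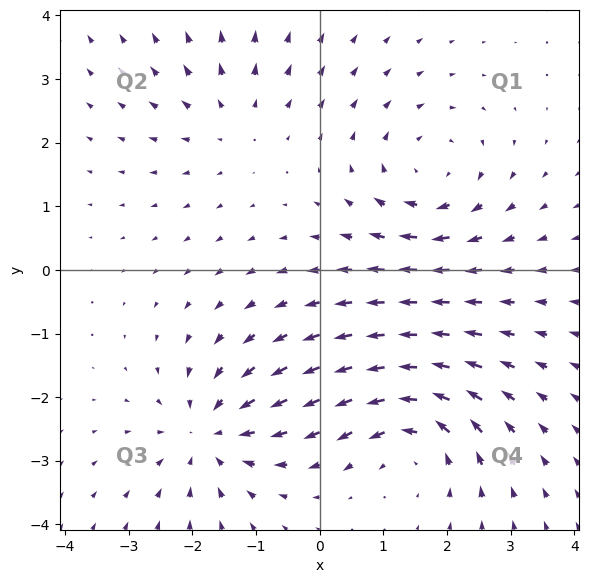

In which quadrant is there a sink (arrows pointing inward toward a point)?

Q3

The sink sits at approximately (-1.7, -2.6), which lies in quadrant Q3. The divergence there is about -5, negative as expected for a sink.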